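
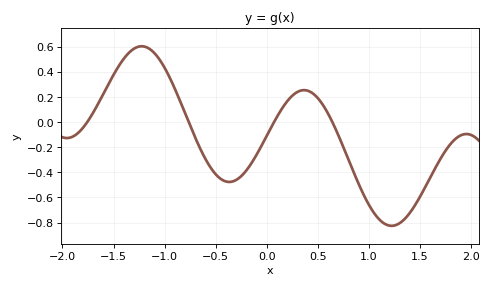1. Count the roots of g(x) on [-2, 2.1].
4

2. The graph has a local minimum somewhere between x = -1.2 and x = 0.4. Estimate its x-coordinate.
-0.4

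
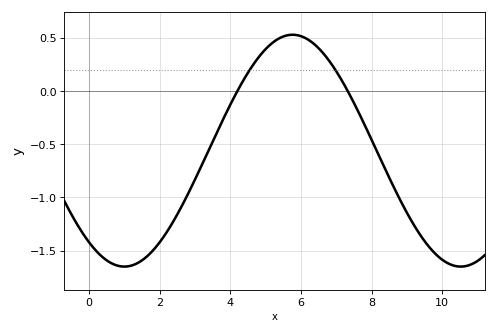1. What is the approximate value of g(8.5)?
-0.815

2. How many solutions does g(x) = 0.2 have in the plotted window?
2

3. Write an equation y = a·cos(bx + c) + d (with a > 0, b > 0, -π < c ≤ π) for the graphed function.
y = 1.09cos(0.66x + 2.48) - 0.56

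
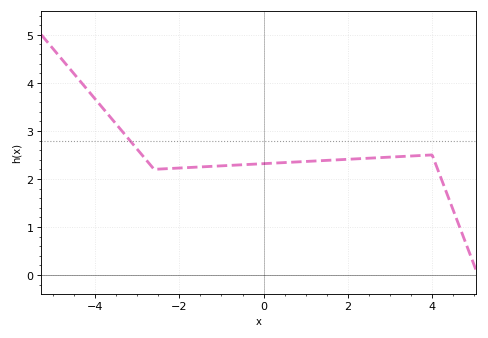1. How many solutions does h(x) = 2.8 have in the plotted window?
1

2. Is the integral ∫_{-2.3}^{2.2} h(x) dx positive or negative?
positive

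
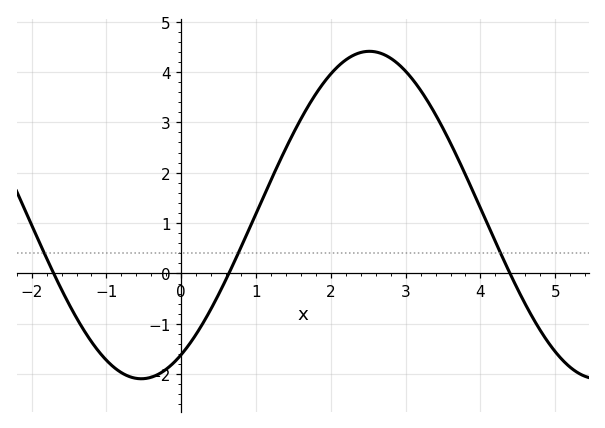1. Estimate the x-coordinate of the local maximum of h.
2.52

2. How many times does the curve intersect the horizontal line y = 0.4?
3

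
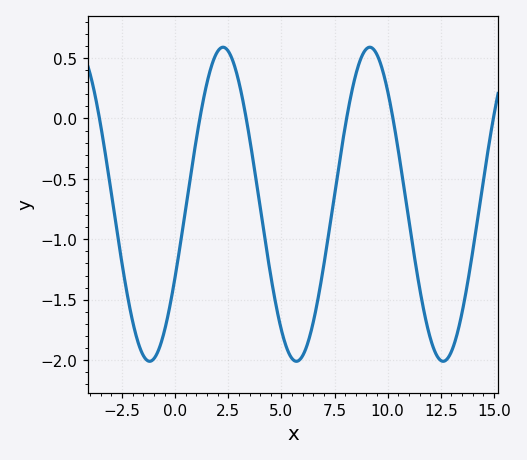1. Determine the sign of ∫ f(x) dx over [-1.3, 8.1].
negative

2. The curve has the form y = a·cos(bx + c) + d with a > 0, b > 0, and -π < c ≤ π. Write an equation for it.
y = 1.3cos(0.91x - 2) - 0.71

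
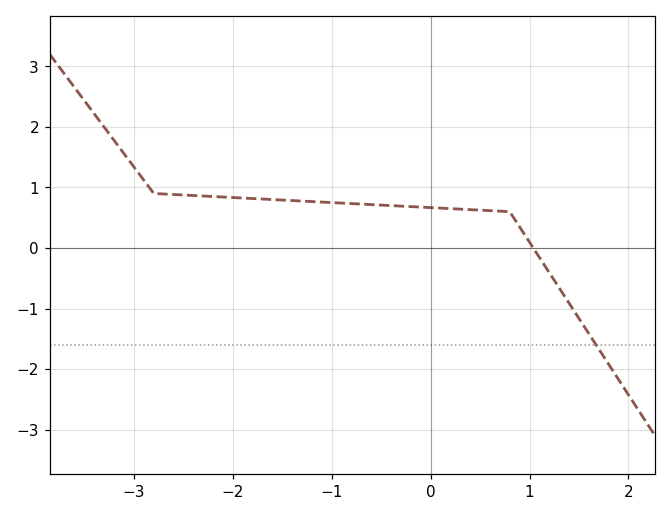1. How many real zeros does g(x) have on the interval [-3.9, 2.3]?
1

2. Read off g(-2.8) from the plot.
0.9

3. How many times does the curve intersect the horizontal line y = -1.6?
1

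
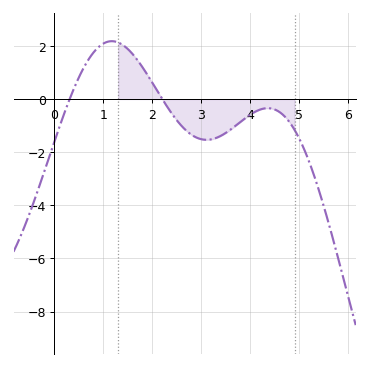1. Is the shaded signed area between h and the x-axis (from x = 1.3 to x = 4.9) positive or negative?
negative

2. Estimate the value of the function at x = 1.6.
1.6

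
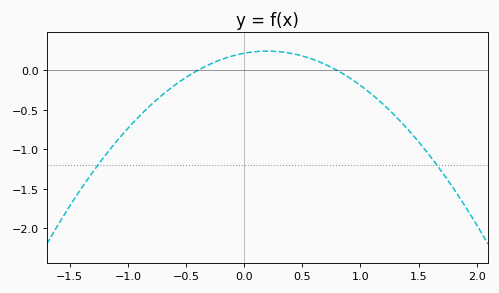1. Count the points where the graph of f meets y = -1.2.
2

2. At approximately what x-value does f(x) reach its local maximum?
0.2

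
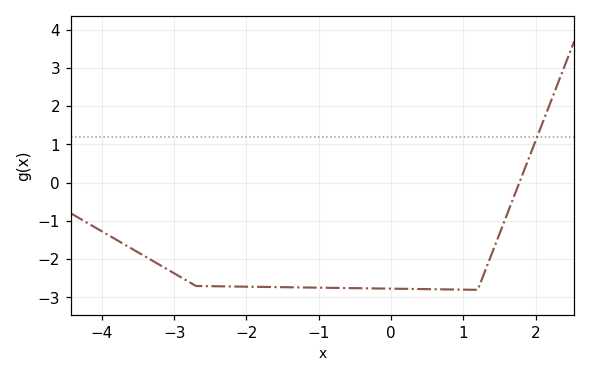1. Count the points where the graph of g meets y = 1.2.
1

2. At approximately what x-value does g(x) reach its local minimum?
1.2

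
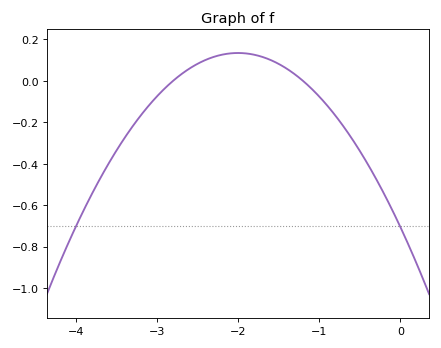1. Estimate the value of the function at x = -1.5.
0.08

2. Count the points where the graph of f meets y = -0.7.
2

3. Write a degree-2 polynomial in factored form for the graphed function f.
y = -0.21(x + 2.8)(x + 1.2)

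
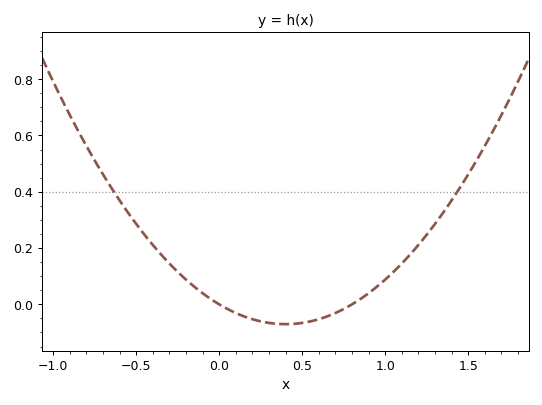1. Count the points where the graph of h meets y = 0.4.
2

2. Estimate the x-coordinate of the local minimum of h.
0.4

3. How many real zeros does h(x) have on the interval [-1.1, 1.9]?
2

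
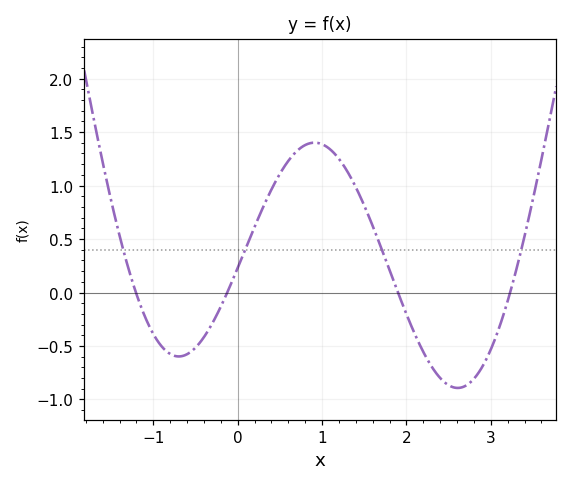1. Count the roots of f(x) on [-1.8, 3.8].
4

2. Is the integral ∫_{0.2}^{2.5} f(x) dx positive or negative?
positive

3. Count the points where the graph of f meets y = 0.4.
4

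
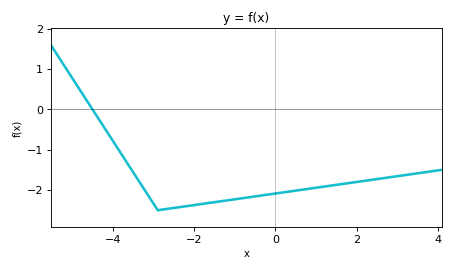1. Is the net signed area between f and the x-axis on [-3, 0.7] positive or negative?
negative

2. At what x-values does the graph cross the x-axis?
-4.51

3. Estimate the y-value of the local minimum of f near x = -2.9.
-2.5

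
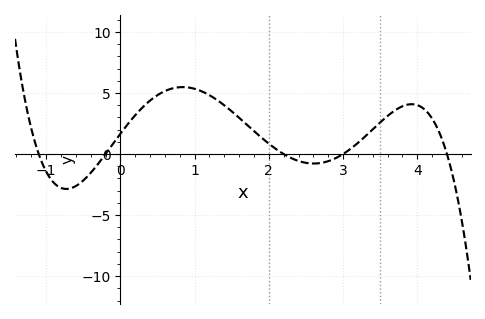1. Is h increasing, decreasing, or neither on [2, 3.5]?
neither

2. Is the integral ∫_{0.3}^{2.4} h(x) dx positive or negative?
positive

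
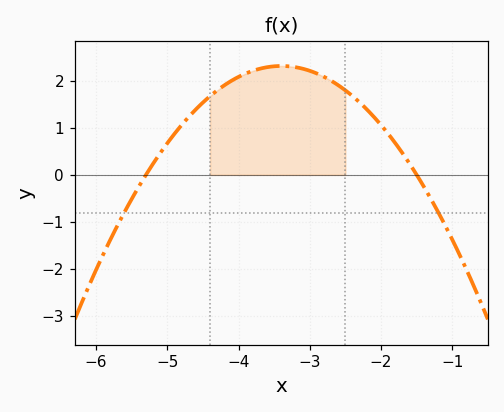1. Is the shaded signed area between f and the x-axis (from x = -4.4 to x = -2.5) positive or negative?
positive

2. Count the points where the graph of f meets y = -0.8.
2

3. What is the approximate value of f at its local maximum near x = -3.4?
2.3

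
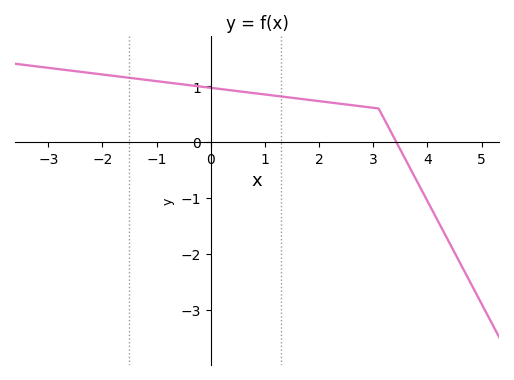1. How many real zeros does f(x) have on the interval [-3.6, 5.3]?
1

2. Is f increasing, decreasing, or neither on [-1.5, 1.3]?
decreasing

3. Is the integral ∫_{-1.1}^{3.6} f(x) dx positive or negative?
positive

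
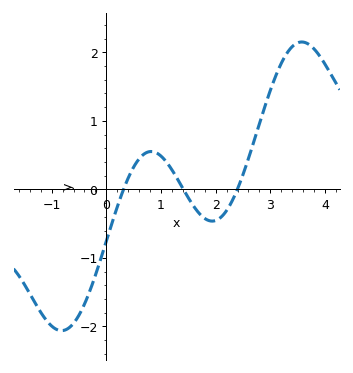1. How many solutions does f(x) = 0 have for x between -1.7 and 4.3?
3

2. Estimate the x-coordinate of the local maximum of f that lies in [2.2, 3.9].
3.6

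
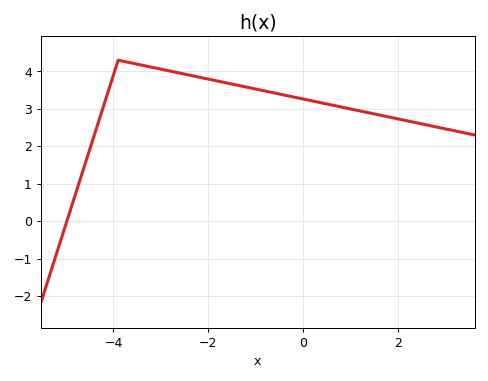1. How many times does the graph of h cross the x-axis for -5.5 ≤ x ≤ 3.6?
1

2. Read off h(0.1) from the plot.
3.24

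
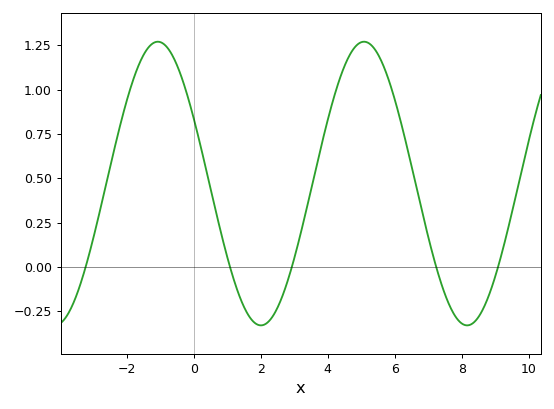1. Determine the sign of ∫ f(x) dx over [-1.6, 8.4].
positive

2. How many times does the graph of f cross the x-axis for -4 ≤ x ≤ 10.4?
5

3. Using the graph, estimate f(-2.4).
0.64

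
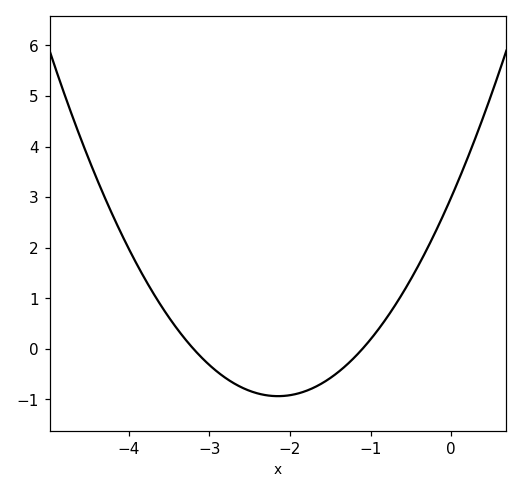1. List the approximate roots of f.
-3.2, -1.1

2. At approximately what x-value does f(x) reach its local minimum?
-2.1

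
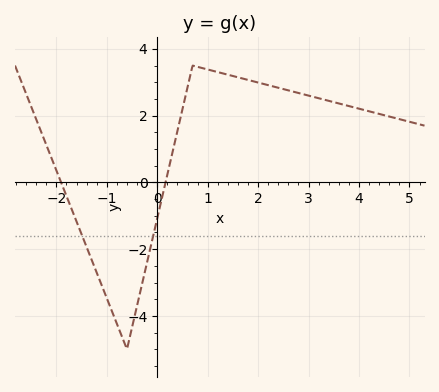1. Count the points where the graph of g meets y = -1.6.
2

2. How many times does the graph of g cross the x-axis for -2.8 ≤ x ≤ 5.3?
2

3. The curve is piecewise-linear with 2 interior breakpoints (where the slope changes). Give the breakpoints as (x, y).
(-0.6, -5); (0.7, 3.5)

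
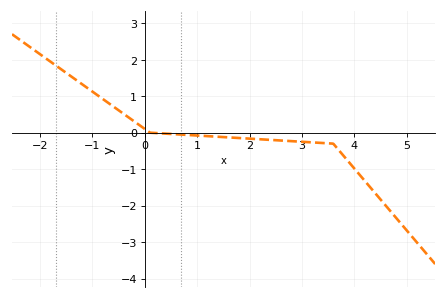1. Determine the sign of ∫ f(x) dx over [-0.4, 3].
negative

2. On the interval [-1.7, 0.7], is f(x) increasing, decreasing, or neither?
decreasing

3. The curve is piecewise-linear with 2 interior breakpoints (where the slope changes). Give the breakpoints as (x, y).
(0.1, 0); (3.6, -0.3)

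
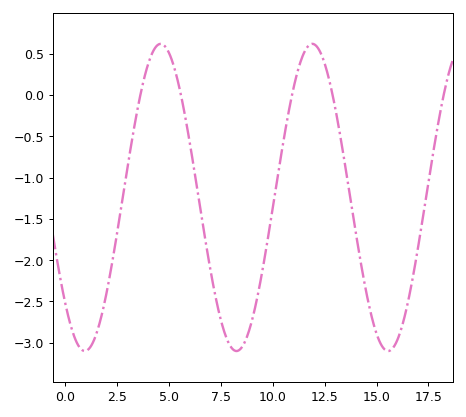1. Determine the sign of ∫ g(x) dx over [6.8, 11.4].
negative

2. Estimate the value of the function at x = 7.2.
-2.39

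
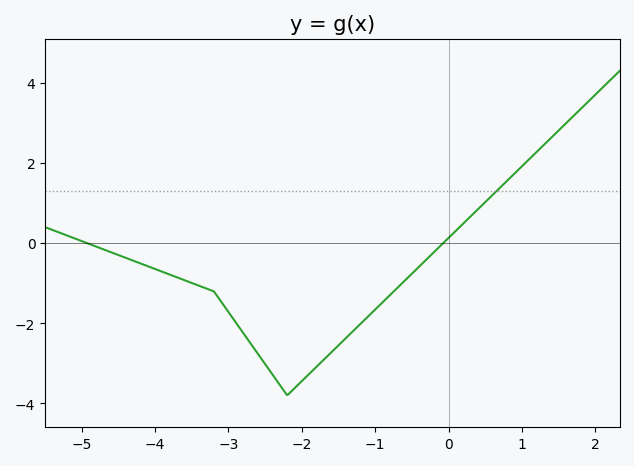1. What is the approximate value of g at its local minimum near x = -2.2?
-3.8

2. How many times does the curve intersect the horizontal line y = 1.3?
1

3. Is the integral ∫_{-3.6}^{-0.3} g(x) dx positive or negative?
negative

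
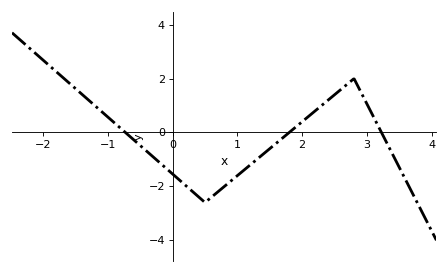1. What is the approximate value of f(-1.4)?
1.42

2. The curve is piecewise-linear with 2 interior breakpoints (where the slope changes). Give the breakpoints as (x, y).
(0.5, -2.6); (2.8, 2)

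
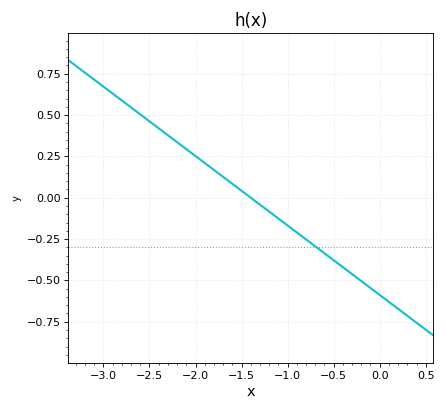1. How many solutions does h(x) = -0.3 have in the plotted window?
1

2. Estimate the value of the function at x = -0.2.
-0.504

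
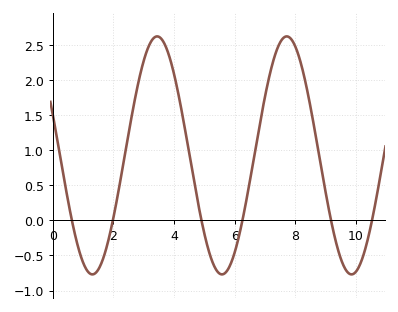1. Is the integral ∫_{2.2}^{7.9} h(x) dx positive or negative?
positive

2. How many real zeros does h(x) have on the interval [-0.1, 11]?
6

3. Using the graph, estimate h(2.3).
0.741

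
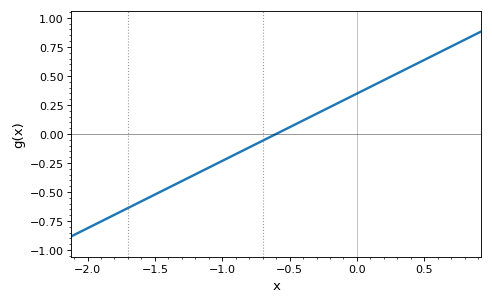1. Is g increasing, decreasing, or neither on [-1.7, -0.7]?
increasing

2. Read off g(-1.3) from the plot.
-0.4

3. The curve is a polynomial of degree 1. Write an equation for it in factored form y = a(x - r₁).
y = 0.58(x + 0.6)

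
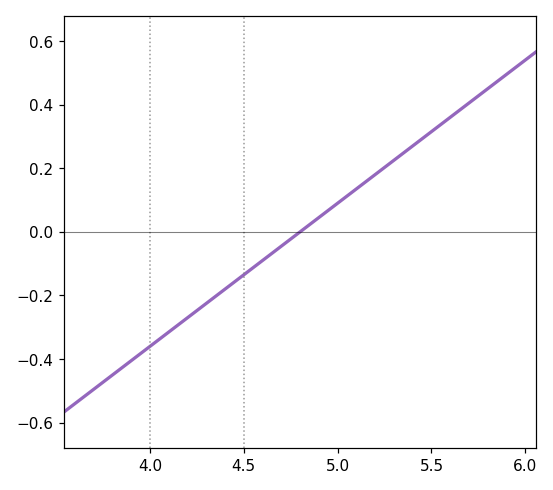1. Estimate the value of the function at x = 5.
0.08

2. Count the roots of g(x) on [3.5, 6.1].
1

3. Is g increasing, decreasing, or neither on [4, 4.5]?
increasing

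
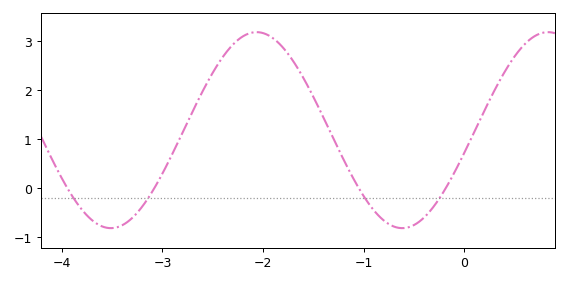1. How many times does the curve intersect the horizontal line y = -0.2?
4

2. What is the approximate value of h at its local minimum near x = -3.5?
-0.81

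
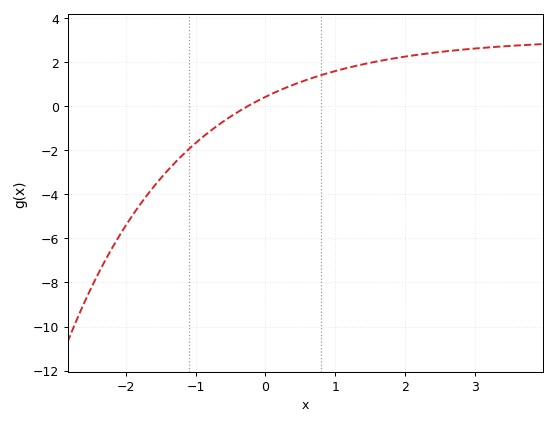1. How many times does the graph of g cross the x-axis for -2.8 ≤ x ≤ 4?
1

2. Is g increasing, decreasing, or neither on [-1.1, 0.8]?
increasing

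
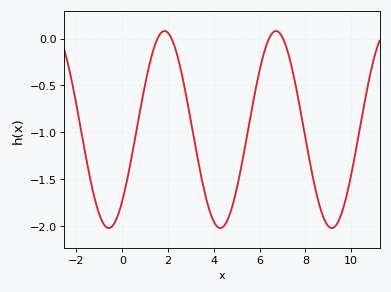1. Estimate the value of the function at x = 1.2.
-0.25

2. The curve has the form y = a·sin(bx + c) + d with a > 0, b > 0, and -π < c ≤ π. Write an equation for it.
y = 1.05sin(1.3x - 0.81) - 0.97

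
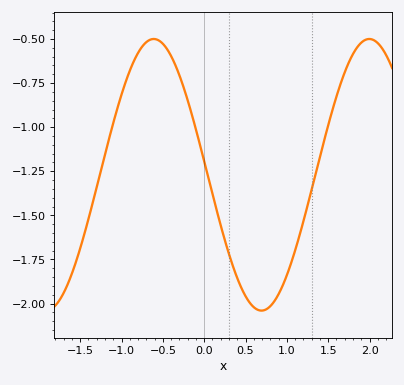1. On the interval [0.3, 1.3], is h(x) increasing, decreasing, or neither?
neither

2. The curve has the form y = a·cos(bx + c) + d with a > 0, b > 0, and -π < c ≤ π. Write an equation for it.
y = 0.77cos(2.4x + 1.5) - 1.27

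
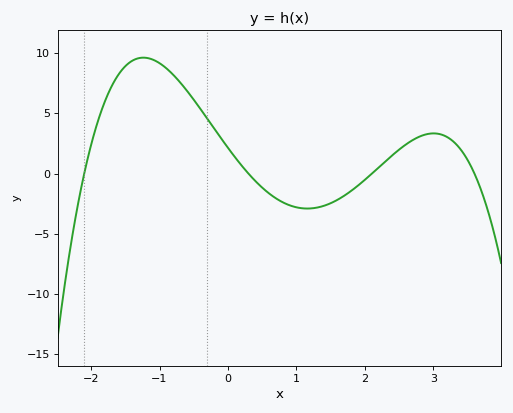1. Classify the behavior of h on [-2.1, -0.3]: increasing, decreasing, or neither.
neither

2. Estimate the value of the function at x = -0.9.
8.5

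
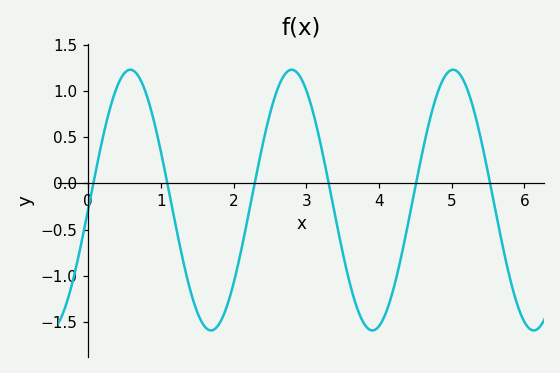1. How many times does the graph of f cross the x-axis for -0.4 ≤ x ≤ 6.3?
6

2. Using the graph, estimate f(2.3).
0.05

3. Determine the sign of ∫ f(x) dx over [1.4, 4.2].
negative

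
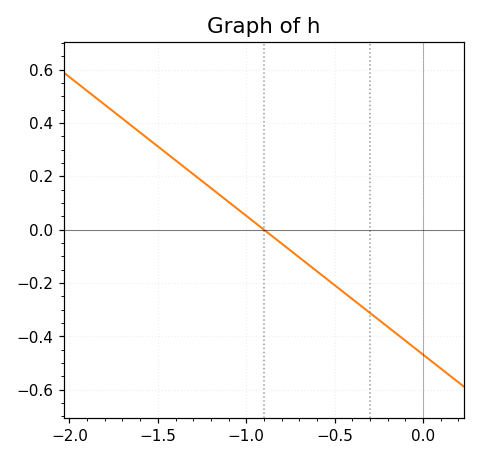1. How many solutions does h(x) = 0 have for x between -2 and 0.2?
1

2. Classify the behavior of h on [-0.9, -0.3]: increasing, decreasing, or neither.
decreasing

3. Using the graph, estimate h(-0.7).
-0.104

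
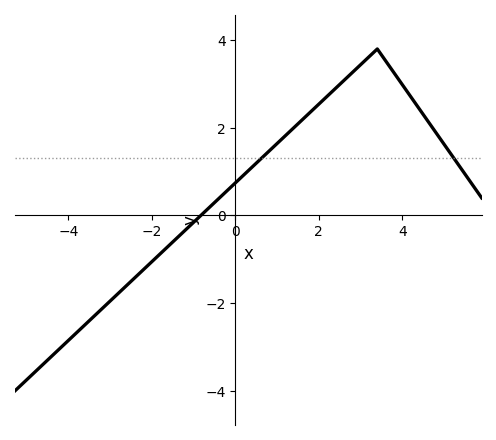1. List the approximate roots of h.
-0.829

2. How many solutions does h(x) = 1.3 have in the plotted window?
2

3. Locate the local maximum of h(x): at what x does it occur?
3.4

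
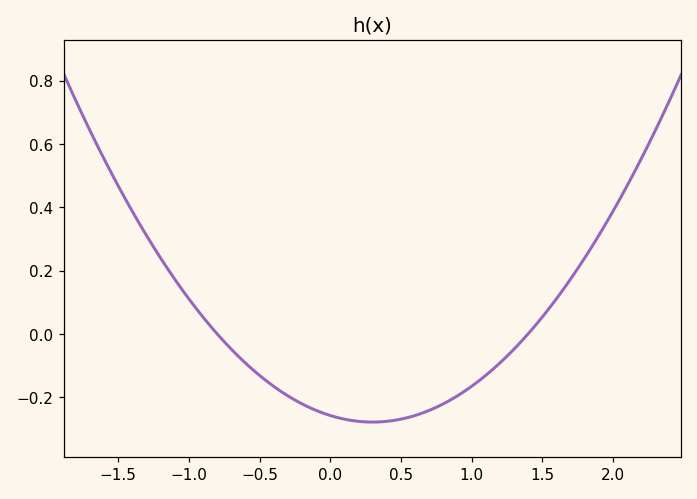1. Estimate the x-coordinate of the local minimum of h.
0.3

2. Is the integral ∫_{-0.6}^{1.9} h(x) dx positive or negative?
negative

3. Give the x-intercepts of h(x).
-0.8, 1.4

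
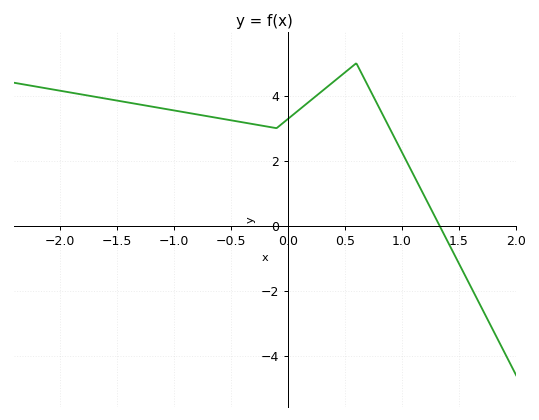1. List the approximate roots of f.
1.33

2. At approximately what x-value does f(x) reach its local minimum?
-0.102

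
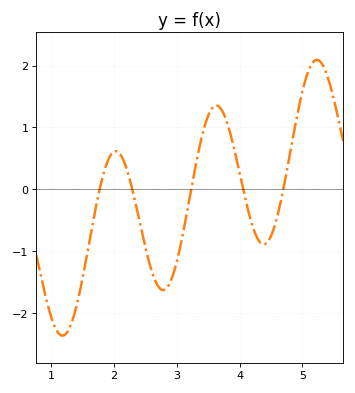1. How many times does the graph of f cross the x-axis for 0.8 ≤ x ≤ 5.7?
5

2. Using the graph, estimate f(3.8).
1.1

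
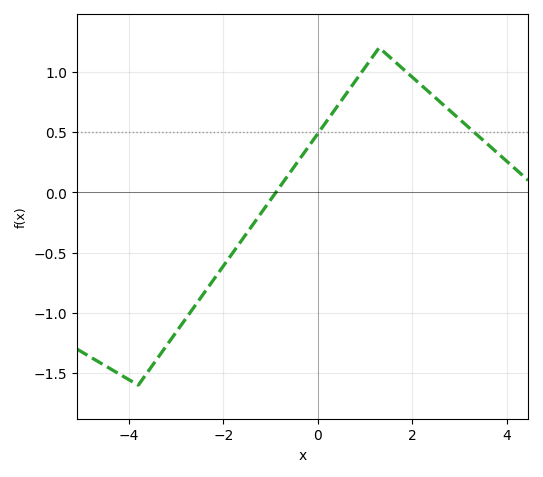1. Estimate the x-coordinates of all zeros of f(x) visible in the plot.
-0.886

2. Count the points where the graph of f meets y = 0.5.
2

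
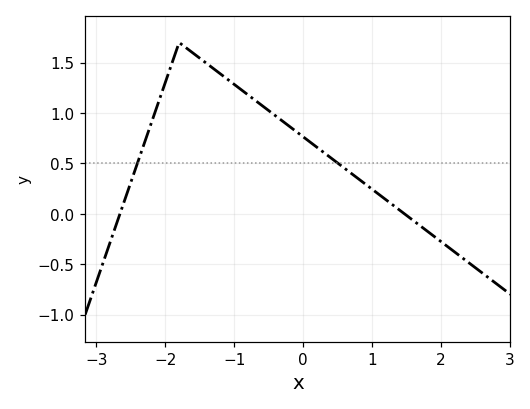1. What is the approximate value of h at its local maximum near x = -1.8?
1.7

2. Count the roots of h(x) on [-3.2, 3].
2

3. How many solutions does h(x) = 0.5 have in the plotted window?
2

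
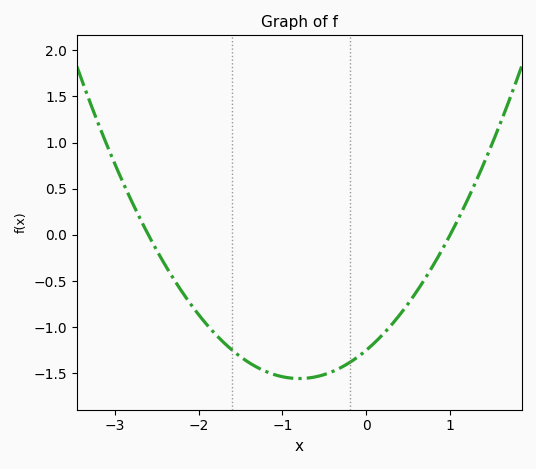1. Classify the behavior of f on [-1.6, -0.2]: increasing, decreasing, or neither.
neither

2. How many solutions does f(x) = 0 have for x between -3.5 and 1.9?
2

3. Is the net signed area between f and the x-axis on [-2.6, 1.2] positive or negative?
negative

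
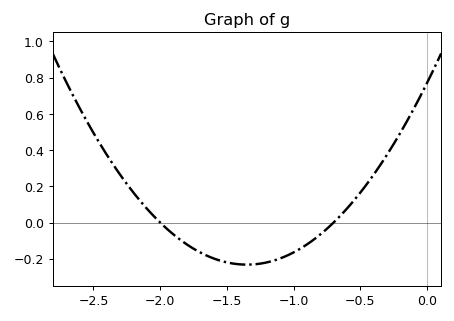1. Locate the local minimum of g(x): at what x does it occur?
-1.35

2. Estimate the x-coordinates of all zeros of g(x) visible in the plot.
-2, -0.7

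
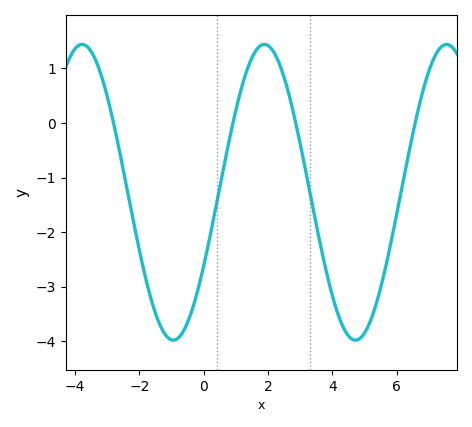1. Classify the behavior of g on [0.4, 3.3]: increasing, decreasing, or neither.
neither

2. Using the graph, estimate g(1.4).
1.1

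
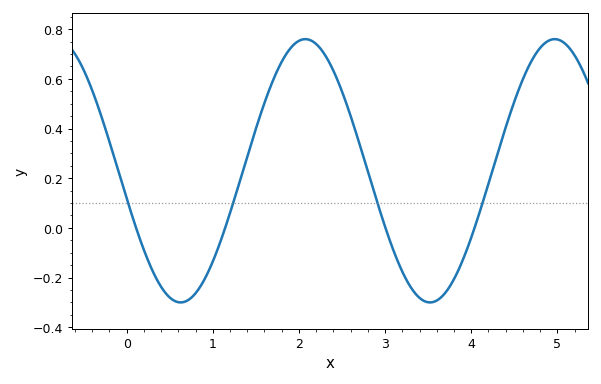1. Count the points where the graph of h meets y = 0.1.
4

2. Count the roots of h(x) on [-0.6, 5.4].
4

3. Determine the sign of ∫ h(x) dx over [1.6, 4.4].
positive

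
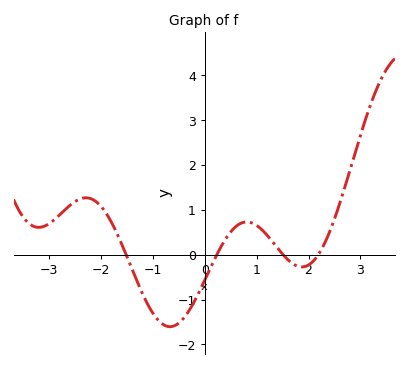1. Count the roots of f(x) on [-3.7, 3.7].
4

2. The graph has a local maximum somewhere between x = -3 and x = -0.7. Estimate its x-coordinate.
-2.29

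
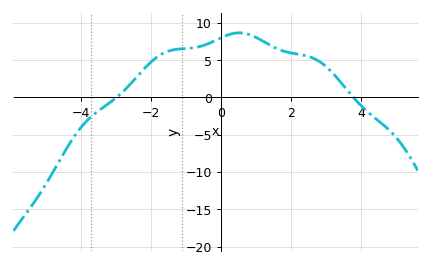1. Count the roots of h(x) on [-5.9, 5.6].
2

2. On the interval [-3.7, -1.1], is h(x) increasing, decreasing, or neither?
increasing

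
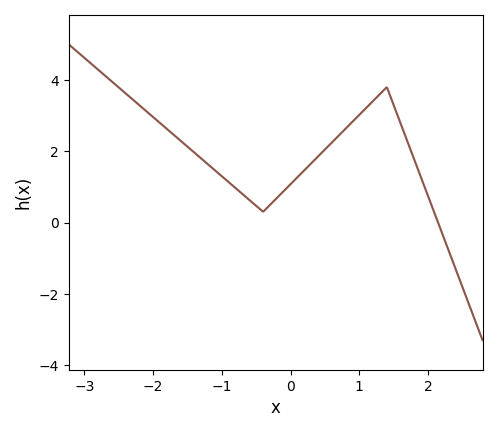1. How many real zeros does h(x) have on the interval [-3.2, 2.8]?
1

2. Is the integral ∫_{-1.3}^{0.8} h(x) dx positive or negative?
positive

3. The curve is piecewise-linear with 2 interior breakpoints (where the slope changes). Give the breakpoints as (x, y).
(-0.4, 0.3); (1.4, 3.8)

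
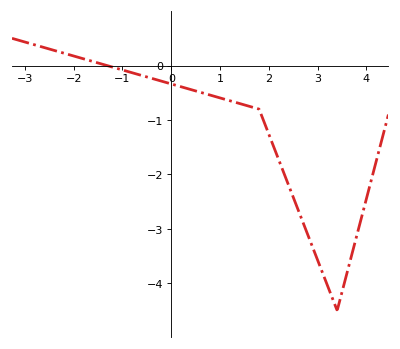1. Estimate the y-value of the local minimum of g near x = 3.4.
-4.5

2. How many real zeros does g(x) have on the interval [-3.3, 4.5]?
1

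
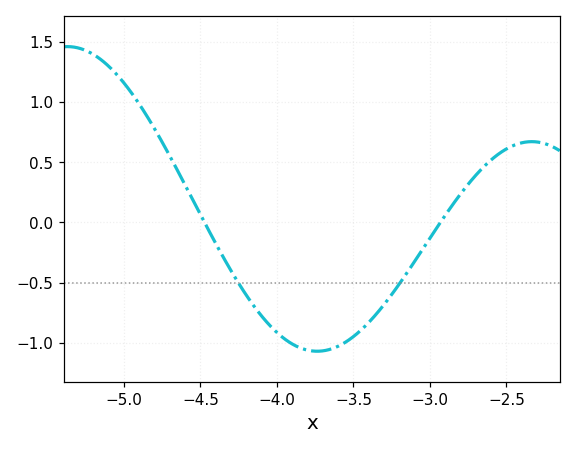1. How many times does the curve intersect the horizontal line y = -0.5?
2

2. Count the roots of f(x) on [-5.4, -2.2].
2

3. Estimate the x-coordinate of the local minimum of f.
-3.75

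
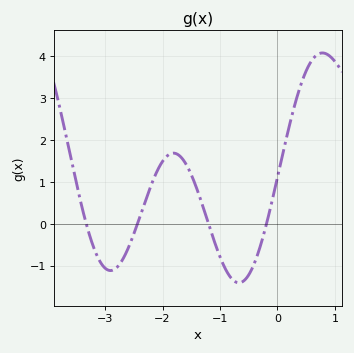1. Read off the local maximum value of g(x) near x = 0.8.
4.1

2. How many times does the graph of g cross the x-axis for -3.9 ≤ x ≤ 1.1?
4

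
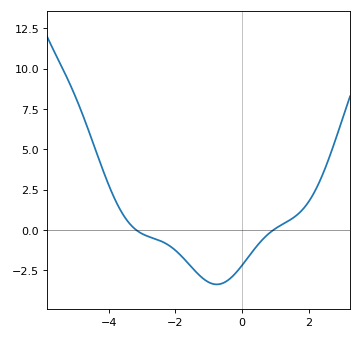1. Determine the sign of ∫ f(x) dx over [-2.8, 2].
negative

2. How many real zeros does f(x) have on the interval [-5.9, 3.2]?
2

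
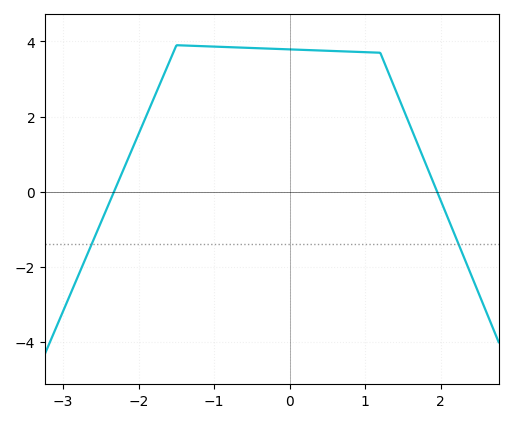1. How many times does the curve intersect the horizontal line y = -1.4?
2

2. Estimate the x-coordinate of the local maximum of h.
-1.5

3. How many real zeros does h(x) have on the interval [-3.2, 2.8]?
2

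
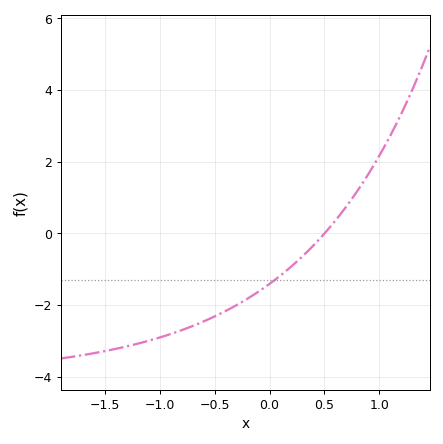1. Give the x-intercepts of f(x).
0.503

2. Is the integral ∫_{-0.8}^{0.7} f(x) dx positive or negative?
negative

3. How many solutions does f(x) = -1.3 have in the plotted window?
1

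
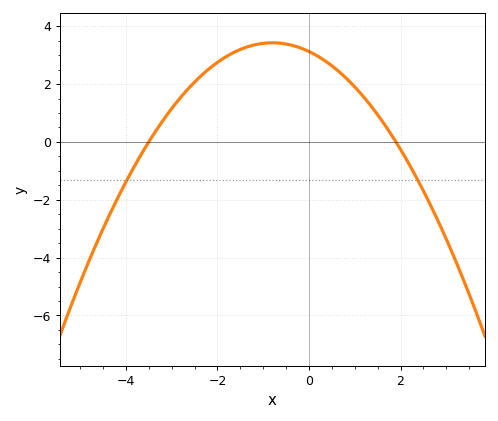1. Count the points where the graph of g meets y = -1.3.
2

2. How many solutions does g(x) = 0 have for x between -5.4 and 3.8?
2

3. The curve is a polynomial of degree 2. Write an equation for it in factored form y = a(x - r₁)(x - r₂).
y = -0.47(x + 3.5)(x - 1.9)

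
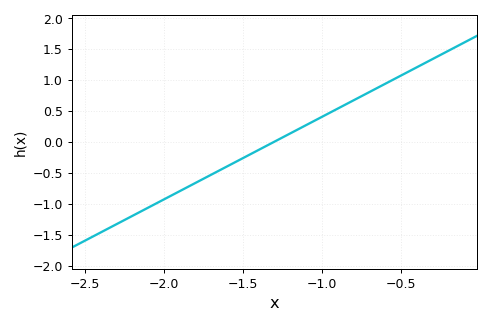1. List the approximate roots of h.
-1.3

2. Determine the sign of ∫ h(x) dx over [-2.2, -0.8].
negative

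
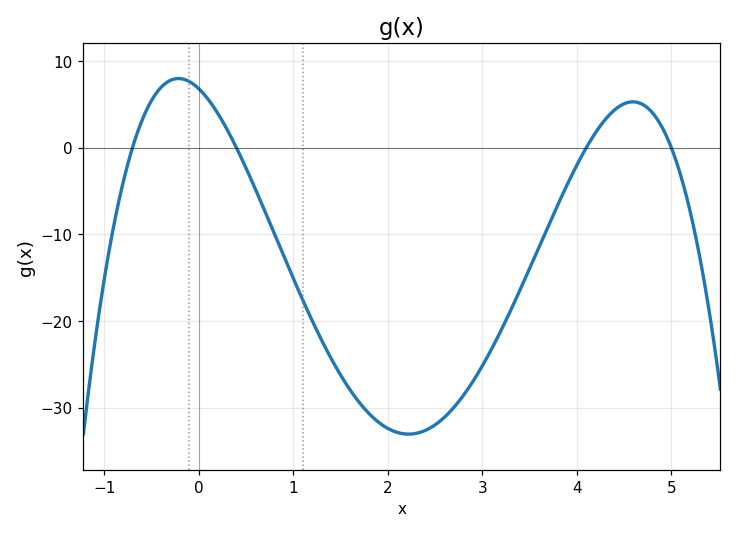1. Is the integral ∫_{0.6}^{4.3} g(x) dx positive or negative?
negative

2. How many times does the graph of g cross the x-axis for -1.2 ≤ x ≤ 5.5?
4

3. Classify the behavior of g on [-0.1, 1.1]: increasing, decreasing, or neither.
decreasing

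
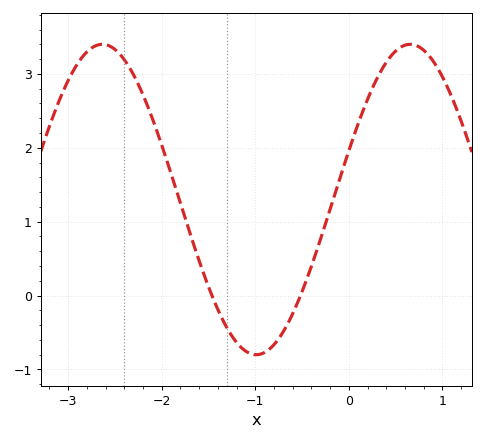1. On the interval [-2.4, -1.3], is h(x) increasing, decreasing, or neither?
decreasing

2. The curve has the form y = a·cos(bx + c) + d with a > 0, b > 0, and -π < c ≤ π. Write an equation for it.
y = 2.1cos(1.9x - 1.2) + 1.3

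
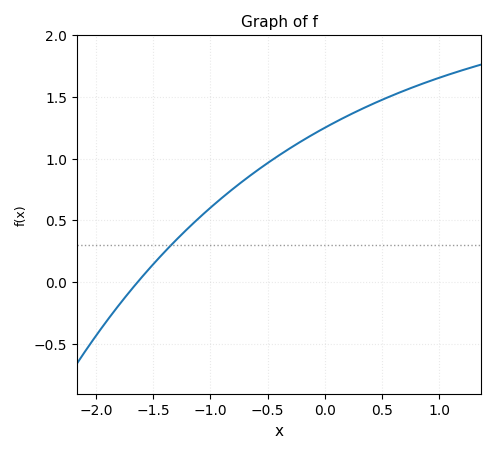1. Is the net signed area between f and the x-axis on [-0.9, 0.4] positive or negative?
positive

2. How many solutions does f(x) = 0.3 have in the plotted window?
1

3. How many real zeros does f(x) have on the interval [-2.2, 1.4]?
1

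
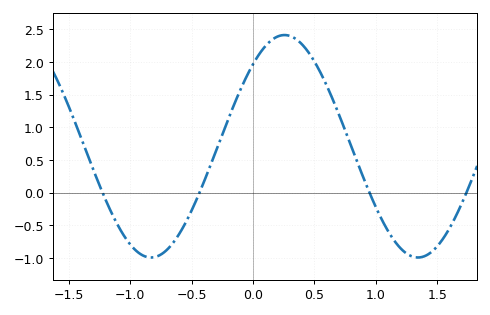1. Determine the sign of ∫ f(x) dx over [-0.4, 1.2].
positive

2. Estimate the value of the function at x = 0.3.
2.4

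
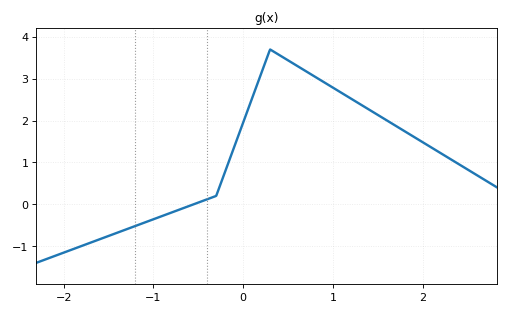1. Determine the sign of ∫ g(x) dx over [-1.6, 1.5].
positive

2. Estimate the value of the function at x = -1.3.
-0.6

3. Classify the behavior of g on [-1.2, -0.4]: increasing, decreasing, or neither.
increasing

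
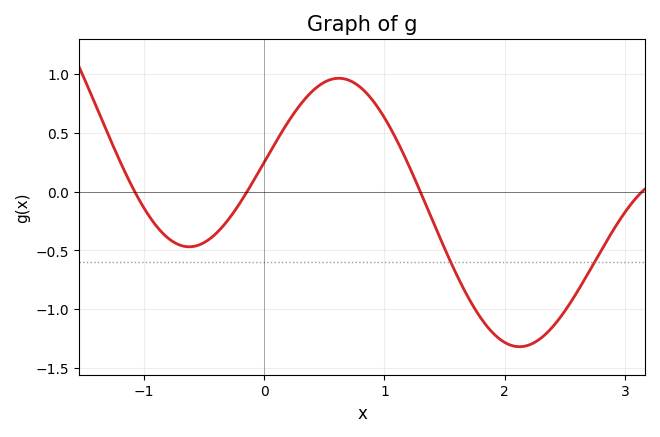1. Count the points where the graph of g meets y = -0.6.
2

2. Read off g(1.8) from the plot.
-1.05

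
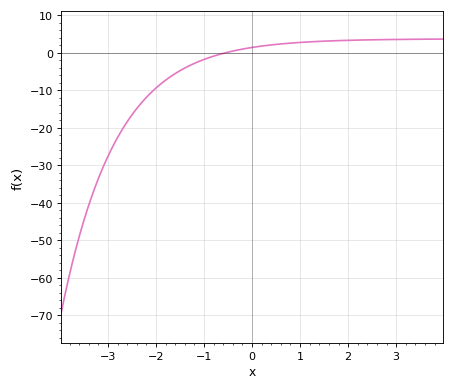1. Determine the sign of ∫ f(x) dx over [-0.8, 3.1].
positive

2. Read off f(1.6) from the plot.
3.1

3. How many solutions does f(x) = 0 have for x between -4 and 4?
1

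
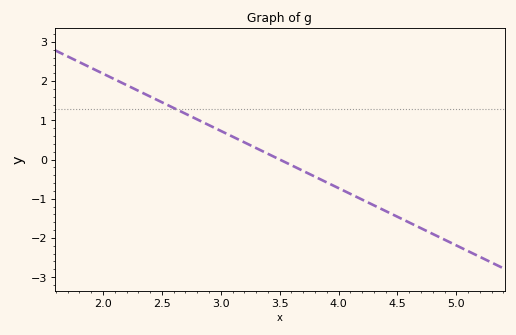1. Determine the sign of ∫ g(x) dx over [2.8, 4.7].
negative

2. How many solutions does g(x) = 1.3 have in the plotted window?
1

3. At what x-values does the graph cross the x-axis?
3.5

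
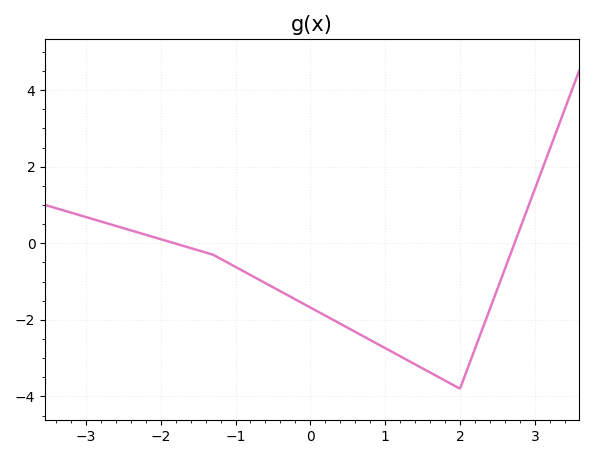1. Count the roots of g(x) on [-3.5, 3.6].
2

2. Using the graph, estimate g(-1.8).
0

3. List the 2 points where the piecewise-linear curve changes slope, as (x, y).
(-1.3, -0.3); (2, -3.8)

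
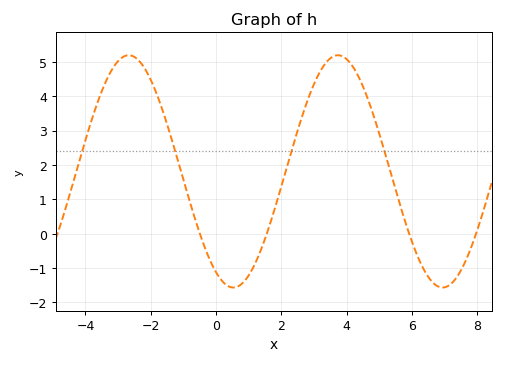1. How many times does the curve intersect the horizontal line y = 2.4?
4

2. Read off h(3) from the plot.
4.3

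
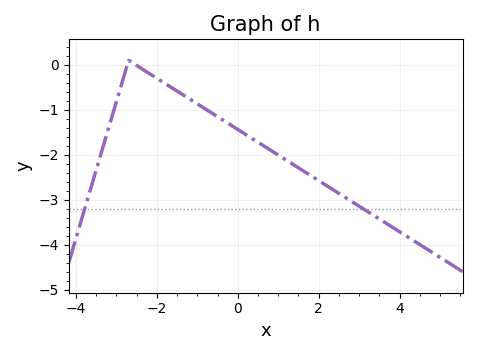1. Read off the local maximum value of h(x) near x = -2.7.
0.099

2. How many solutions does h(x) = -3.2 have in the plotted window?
2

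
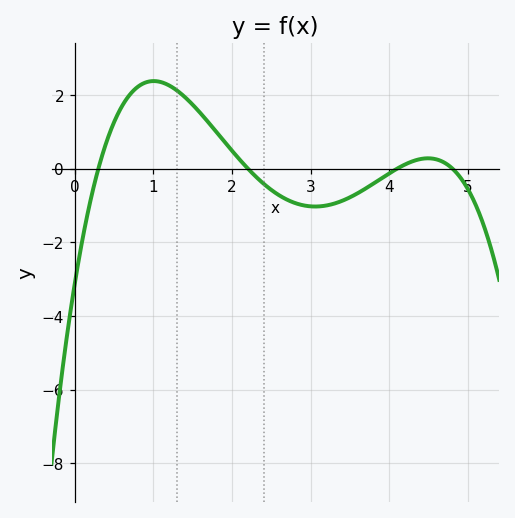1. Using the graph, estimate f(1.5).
1.73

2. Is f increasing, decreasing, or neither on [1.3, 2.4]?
decreasing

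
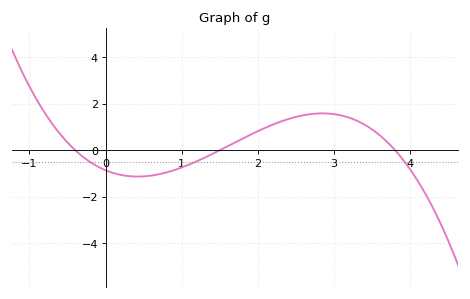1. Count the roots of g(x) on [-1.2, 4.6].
3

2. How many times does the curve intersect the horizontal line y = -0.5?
3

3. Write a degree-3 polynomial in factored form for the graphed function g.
y = -0.38(x + 0.4)(x - 1.5)(x - 3.8)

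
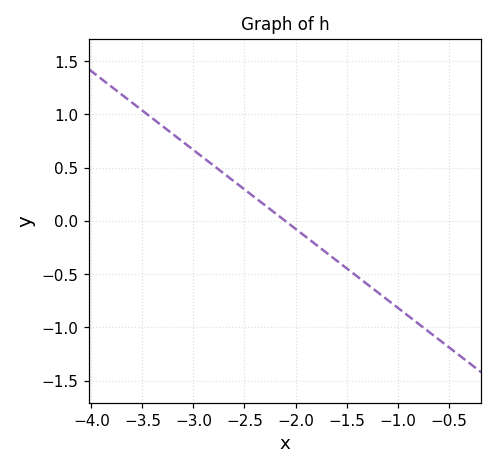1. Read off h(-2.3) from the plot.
0.148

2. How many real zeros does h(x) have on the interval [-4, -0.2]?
1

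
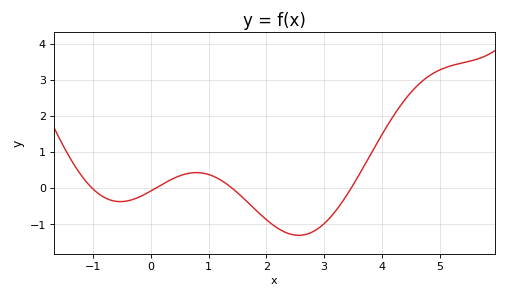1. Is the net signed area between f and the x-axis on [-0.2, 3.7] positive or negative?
negative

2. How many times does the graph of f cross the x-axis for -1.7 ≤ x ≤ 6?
4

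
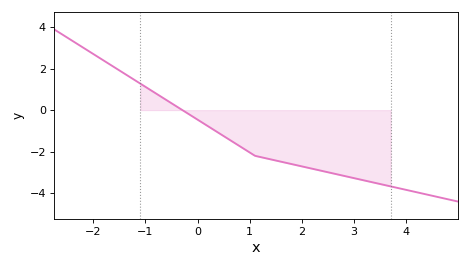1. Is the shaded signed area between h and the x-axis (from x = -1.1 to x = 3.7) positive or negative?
negative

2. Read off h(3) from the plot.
-3.2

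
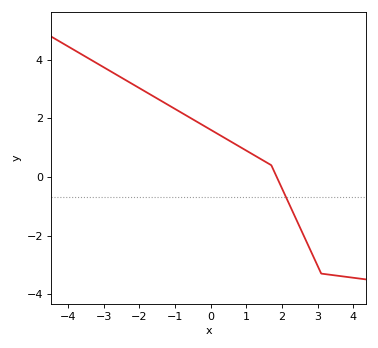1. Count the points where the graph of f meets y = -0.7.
1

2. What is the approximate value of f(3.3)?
-3.4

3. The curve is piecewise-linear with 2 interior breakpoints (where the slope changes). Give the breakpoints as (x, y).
(1.7, 0.4); (3.1, -3.3)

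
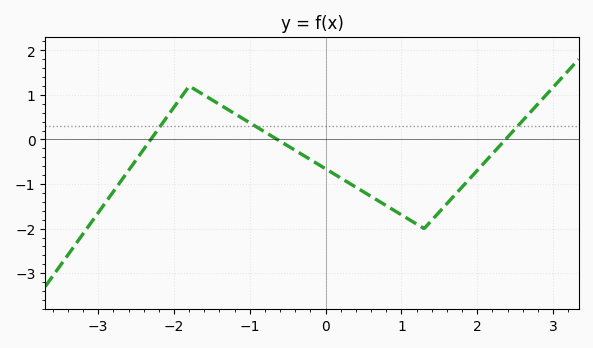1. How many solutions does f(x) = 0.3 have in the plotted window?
3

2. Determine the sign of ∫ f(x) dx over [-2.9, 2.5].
negative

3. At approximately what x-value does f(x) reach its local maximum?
-1.8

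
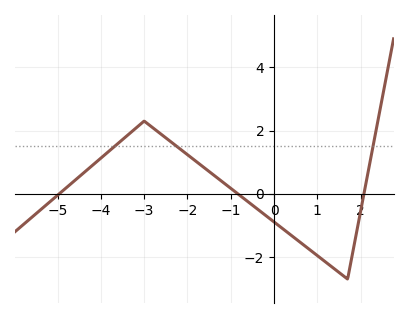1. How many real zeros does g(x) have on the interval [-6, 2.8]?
3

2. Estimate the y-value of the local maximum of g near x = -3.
2.2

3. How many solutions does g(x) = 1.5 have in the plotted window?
3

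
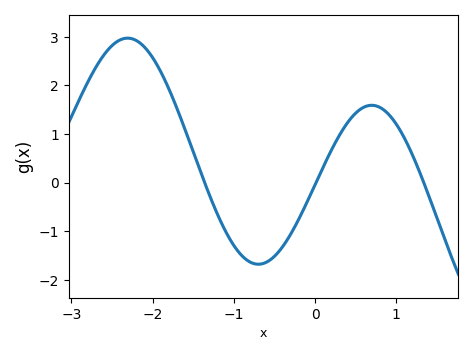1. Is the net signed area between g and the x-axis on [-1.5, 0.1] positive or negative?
negative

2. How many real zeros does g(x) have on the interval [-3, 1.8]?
3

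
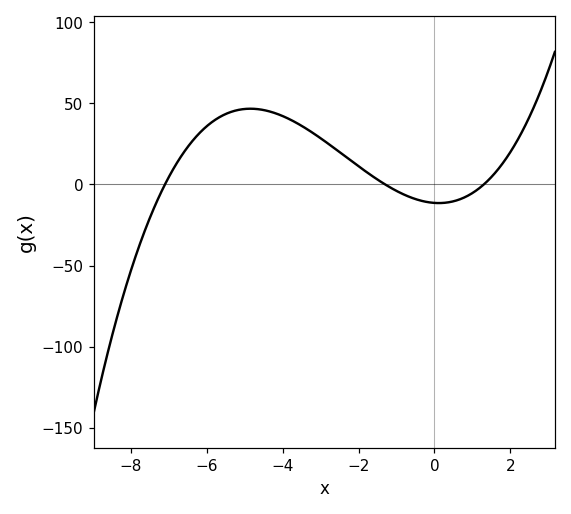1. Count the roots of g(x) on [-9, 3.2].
3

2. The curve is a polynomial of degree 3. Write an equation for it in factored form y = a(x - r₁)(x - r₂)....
y = 0.95(x + 7.1)(x + 1.3)(x - 1.3)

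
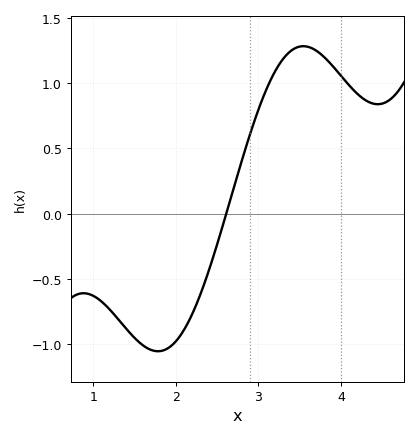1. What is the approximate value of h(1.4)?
-0.881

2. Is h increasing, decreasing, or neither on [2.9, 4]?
neither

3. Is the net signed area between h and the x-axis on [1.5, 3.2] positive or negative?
negative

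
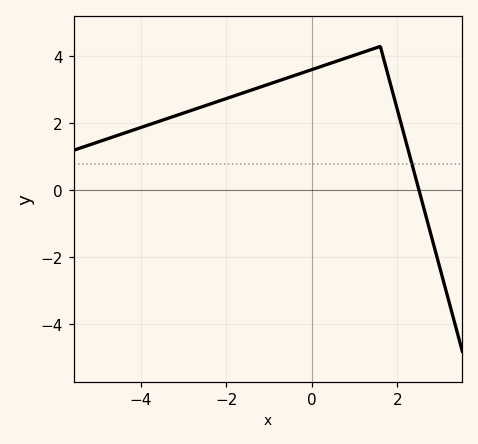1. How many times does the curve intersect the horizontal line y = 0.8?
1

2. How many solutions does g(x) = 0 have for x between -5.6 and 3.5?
1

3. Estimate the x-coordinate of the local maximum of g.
1.6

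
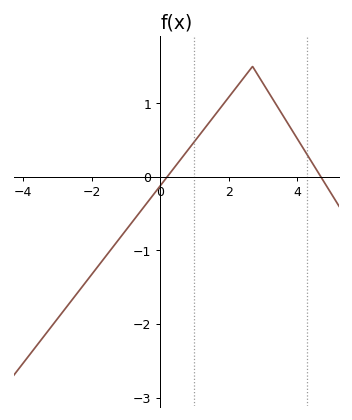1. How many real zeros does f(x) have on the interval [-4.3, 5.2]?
2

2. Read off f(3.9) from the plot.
0.598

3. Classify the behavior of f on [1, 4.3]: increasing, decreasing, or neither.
neither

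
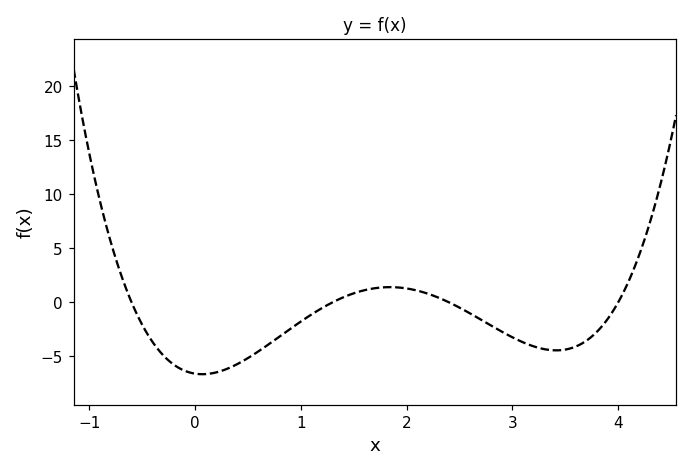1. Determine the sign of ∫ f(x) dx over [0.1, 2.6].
negative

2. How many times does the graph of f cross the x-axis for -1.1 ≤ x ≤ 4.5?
4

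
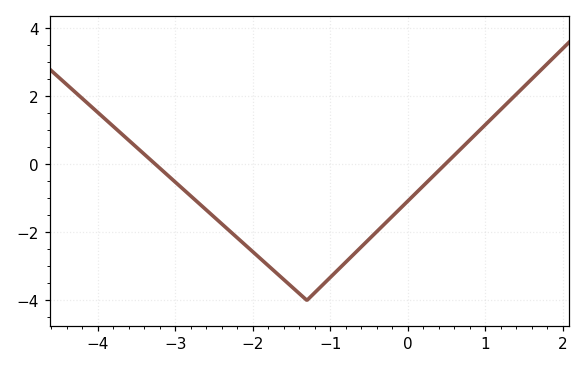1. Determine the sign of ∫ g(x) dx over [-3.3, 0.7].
negative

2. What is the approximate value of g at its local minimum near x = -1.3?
-4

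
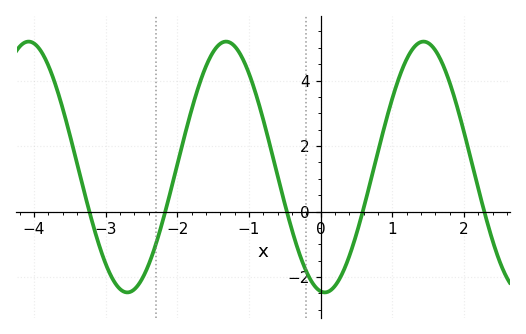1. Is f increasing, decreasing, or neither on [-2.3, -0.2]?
neither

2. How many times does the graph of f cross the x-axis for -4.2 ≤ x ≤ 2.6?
5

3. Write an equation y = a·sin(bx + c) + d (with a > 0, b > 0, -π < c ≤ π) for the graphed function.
y = 3.83sin(2.28x - 1.7) + 1.36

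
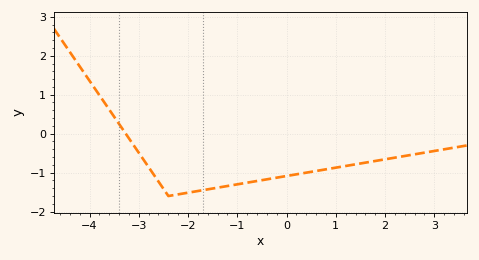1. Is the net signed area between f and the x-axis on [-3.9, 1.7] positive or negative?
negative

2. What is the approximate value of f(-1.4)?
-1.4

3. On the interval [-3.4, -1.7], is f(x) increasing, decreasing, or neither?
neither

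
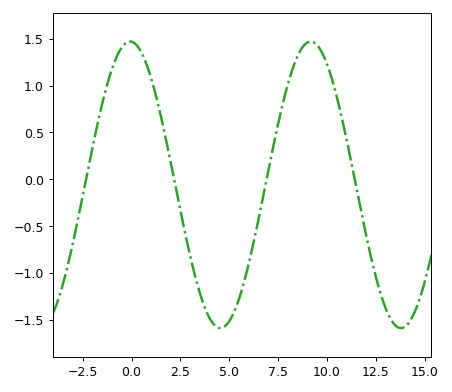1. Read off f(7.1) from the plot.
0.193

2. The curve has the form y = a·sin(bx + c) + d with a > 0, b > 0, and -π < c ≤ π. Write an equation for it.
y = 1.53sin(0.68x + 1.62) - 0.06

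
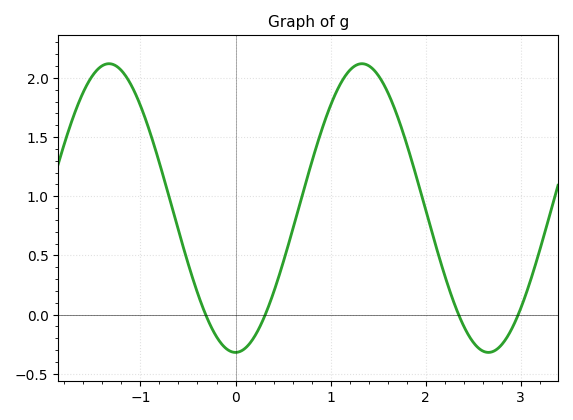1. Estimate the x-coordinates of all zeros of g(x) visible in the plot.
-0.3, 0.3, 2.3, 3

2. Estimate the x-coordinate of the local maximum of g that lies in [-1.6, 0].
-1.3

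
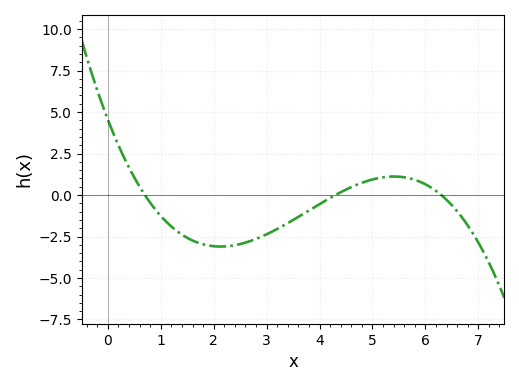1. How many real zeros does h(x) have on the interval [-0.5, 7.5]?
3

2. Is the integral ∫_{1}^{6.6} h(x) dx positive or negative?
negative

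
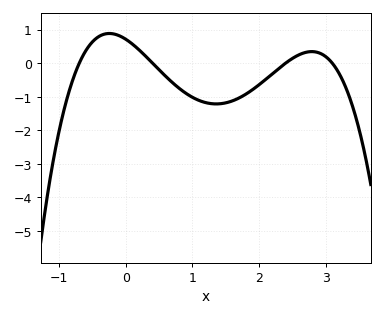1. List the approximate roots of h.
-0.7, 0.4, 2.4, 3.1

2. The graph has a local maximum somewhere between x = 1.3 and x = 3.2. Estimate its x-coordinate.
2.79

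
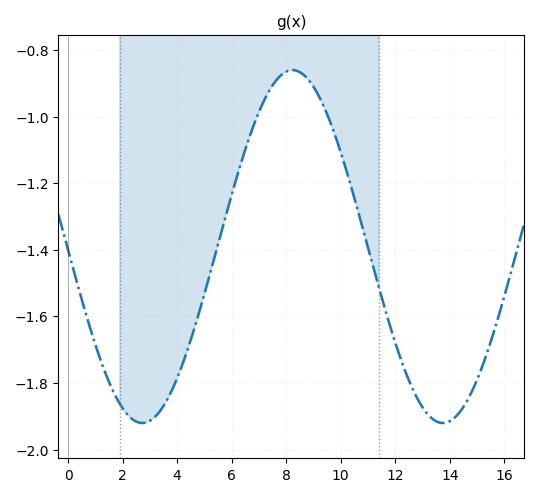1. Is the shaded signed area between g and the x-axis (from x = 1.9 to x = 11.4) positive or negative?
negative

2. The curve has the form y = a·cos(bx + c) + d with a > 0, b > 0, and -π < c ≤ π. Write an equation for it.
y = 0.53cos(0.57x + 1.59) - 1.39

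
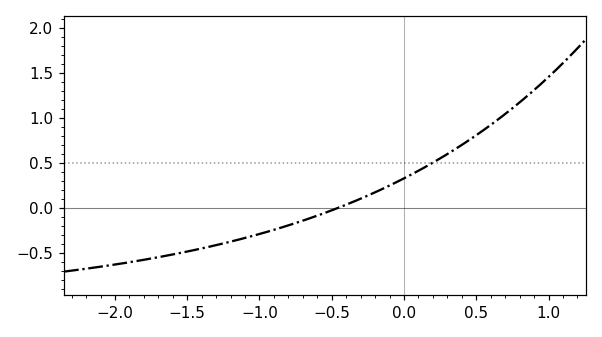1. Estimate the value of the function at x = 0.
0.33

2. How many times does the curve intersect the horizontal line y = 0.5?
1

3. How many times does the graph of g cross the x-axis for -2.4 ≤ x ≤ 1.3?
1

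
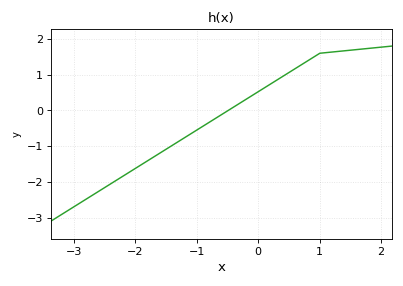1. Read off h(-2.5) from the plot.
-2.2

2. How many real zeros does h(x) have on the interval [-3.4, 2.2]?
1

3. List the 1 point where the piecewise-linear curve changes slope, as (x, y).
(1, 1.6)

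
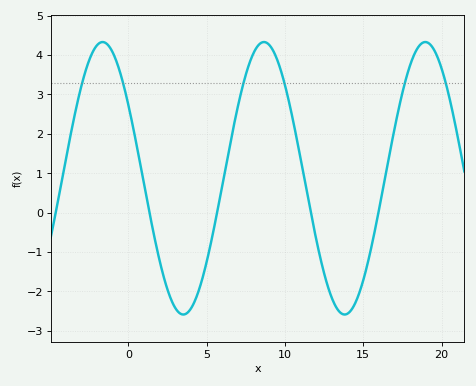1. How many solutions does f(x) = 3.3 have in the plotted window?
6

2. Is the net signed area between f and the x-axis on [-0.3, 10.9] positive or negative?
positive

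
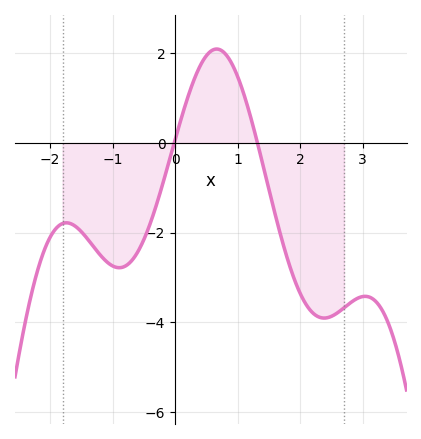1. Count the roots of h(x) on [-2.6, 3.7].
2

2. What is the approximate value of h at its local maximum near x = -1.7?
-1.78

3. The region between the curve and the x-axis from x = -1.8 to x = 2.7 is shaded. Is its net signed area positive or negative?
negative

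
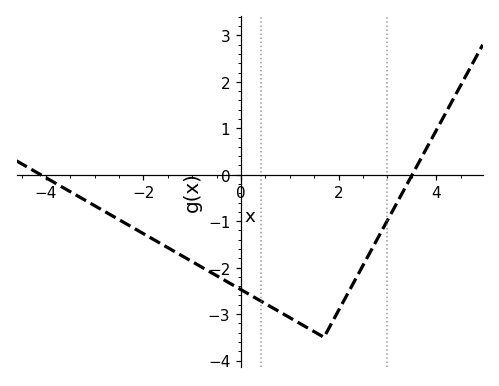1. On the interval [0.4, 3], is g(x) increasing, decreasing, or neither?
neither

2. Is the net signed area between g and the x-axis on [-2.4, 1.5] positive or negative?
negative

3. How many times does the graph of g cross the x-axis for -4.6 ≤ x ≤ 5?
2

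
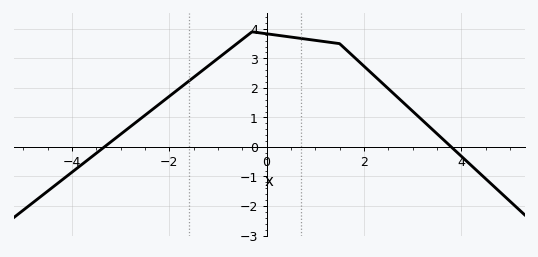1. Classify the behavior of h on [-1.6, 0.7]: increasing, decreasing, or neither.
neither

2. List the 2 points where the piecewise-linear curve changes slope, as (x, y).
(-0.3, 3.9); (1.5, 3.5)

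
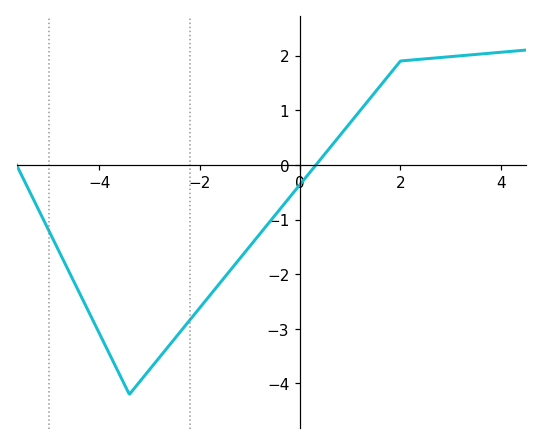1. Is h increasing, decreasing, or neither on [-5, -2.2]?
neither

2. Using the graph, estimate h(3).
2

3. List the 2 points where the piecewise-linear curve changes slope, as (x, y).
(-3.4, -4.2); (2, 1.9)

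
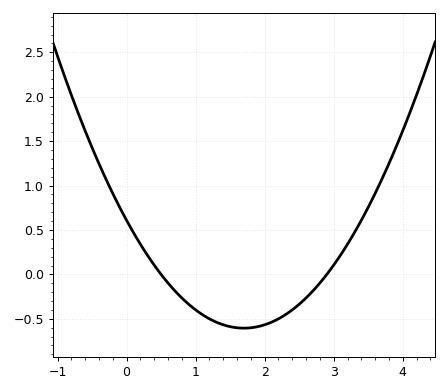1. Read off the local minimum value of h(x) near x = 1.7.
-0.6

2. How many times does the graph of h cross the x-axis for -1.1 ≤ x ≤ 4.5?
2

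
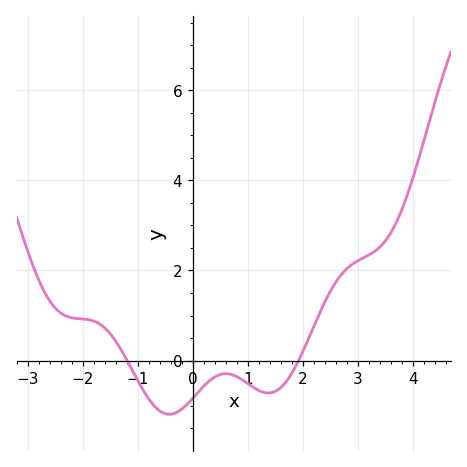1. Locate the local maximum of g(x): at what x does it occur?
0.6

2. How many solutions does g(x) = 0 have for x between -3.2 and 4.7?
2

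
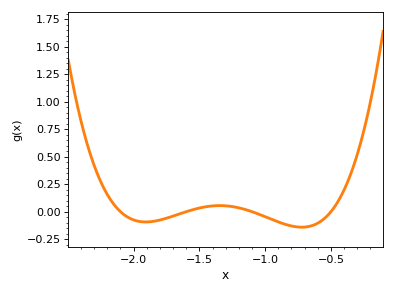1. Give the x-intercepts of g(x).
-2.1, -1.6, -1.1, -0.5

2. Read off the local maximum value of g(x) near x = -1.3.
0.05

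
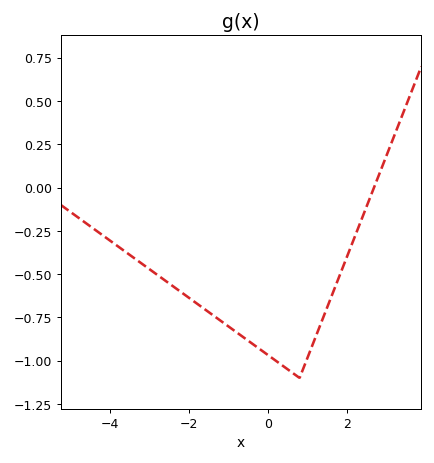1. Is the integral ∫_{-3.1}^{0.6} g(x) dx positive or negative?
negative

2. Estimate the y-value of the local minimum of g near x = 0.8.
-1.1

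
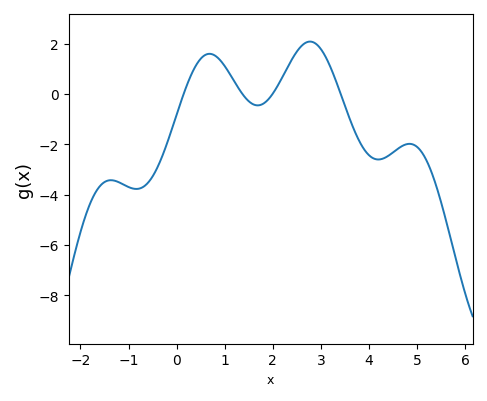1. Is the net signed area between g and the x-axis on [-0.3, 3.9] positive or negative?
positive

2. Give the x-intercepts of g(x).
0.145, 1.37, 1.99, 3.41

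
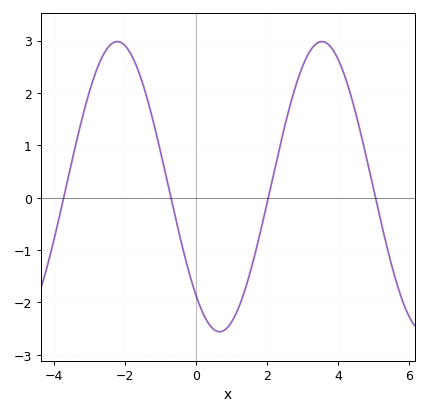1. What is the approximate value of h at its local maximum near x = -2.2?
3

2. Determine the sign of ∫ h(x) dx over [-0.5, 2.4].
negative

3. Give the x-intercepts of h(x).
-3.8, -0.8, 2, 5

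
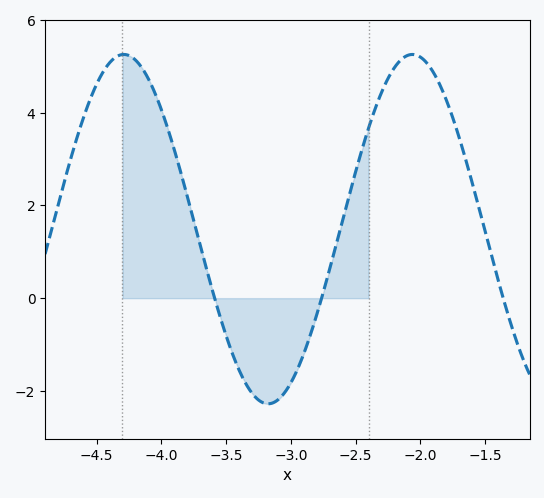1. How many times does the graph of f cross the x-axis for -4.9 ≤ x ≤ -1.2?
3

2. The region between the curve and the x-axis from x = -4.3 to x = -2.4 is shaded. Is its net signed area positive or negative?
positive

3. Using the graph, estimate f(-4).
4.07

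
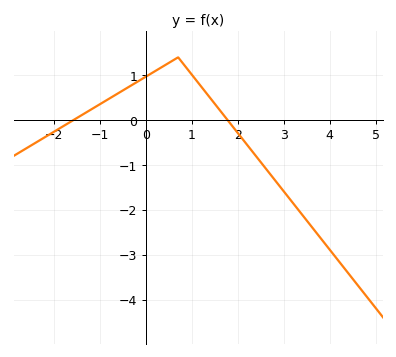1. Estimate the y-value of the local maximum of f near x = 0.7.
1.4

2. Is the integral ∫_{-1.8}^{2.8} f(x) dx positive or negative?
positive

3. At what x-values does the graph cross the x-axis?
-1.58, 1.78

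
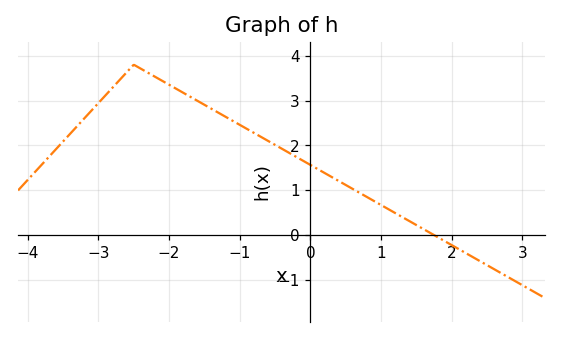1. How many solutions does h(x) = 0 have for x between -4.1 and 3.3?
1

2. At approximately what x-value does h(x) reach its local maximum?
-2.5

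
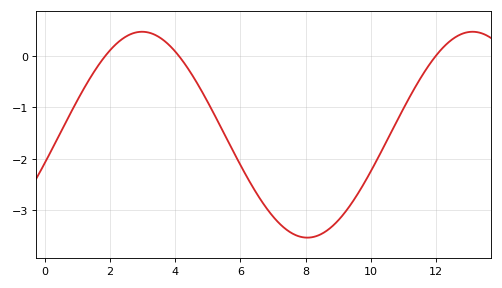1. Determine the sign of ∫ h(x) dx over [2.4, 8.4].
negative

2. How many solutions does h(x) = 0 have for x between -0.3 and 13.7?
3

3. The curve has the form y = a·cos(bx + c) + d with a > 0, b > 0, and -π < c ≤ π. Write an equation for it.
y = 2cos(0.62x - 1.85) - 1.53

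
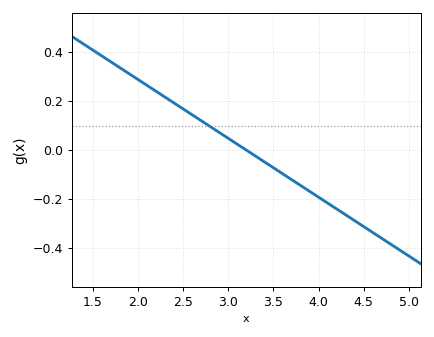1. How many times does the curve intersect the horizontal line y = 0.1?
1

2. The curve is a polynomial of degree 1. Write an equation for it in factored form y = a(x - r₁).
y = -0.24(x - 3.2)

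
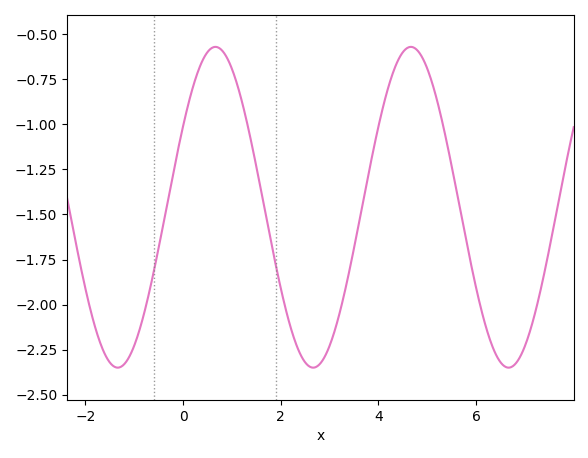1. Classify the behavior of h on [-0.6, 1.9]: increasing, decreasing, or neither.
neither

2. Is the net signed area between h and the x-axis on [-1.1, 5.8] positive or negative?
negative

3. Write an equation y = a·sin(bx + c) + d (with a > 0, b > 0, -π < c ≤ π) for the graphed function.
y = 0.89sin(1.6x + 0.53) - 1.46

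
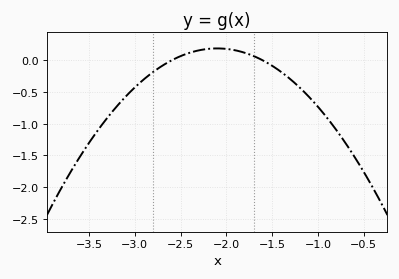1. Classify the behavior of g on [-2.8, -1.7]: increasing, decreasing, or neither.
neither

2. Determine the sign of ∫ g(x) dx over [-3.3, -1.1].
negative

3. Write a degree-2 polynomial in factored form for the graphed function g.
y = -0.76(x + 2.6)(x + 1.6)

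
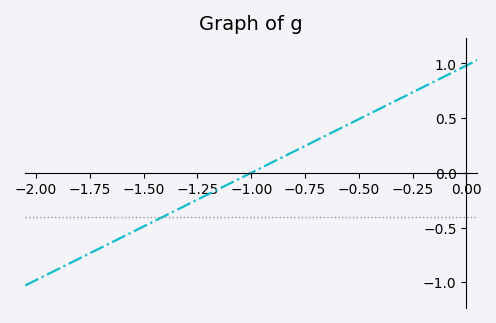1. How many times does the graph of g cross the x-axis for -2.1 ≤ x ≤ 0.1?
1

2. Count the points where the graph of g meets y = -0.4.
1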